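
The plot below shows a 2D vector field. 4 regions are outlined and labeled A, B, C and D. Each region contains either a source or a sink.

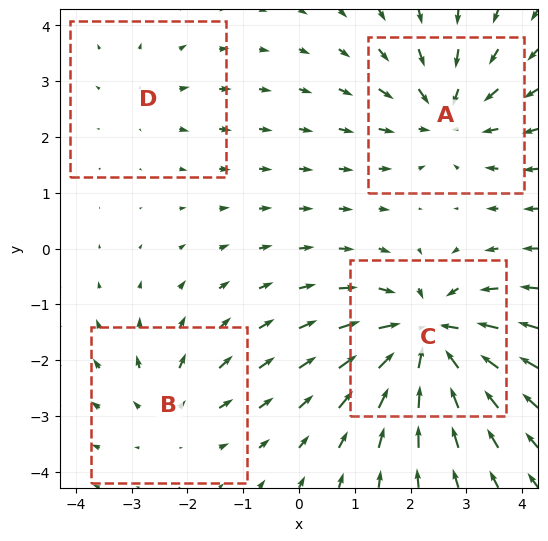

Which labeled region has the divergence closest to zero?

D

Divergence at each region's feature centre — A: about -5, B: about +3, C: about -7, D: about +2. Region D is closest to zero.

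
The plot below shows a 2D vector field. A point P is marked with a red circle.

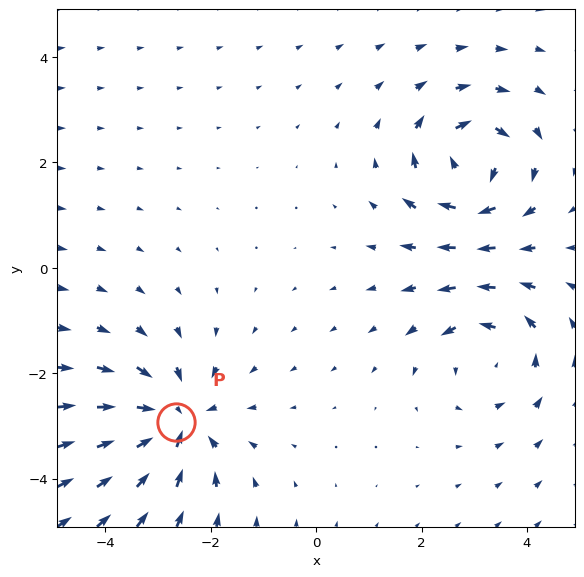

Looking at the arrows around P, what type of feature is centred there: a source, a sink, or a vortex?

At P (-2.7, -2.9) the arrows converge inward. Divergence about -4, curl ≈0 — negative divergence with near-zero curl is a sink.

sink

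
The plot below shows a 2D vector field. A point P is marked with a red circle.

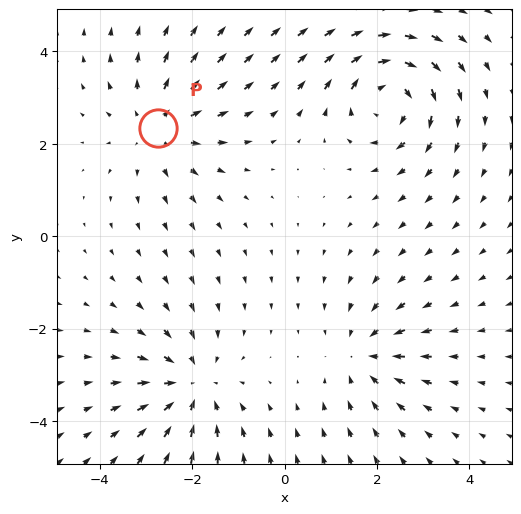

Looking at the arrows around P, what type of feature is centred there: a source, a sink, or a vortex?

source

At P (-2.7, 2.4) the arrows spread outward. Divergence about +3, curl ≈0 — positive divergence with near-zero curl is a source.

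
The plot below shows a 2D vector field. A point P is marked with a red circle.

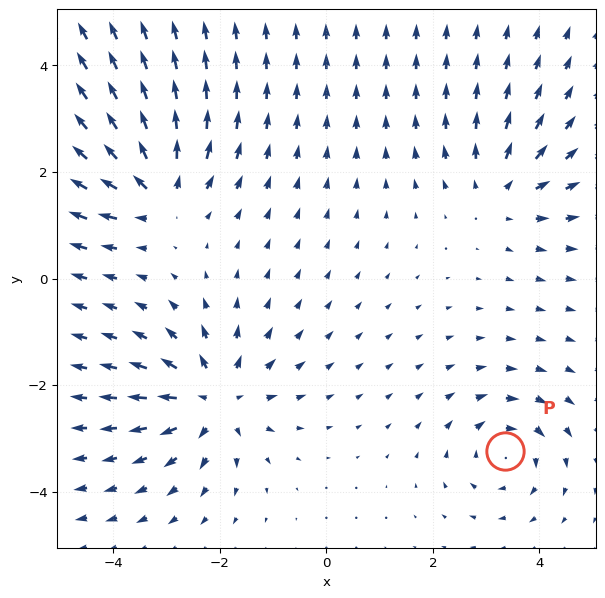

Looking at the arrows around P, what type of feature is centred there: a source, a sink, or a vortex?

vortex

At P (3.3, -3.2) the arrows circulate clockwise. Divergence ≈0, curl about -4 — near-zero divergence with nonzero curl is a vortex.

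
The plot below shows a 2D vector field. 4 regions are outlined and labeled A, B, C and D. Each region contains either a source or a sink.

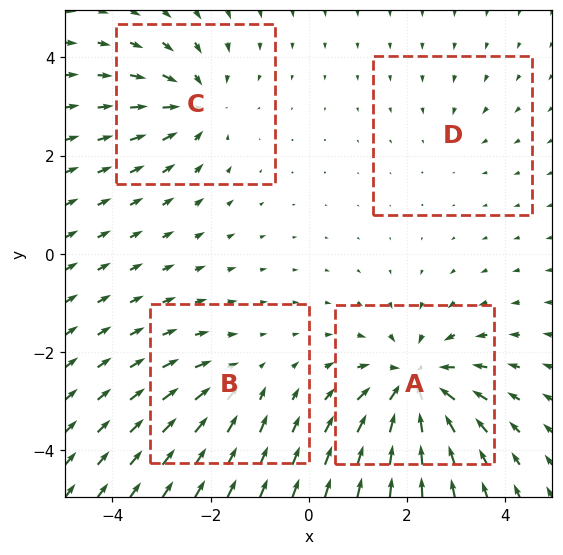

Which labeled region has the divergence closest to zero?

Divergence at each region's feature centre — A: about -7, B: about -3, C: about -5, D: about -2. Region D is closest to zero.

D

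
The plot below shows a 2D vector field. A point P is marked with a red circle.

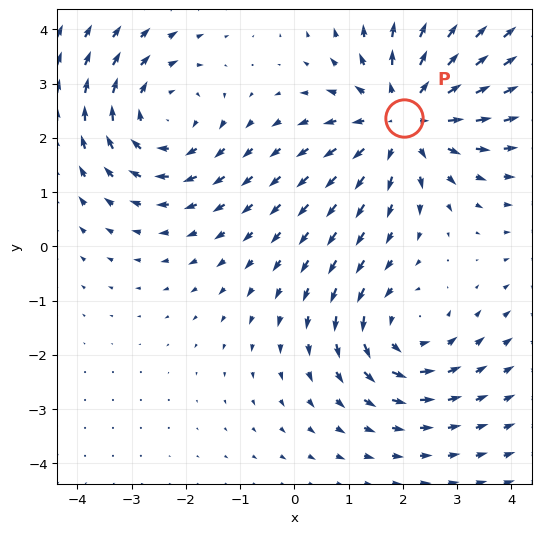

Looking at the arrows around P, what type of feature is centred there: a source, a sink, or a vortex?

At P (2.0, 2.4) the arrows spread outward. Divergence about +3, curl ≈0 — positive divergence with near-zero curl is a source.

source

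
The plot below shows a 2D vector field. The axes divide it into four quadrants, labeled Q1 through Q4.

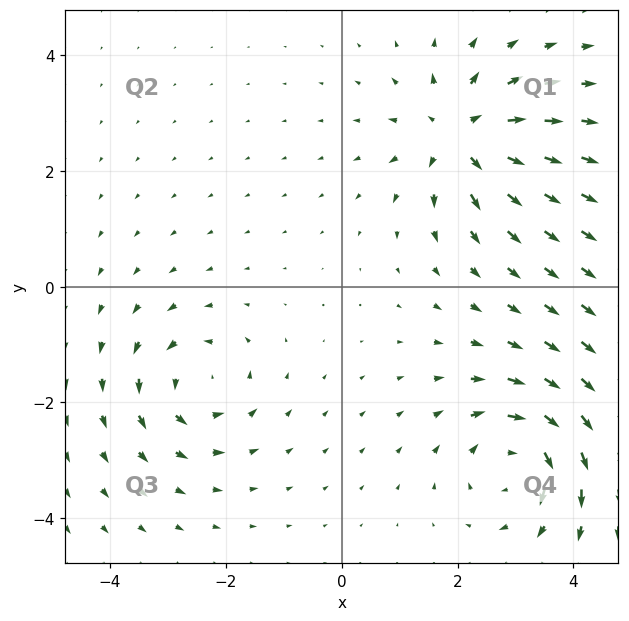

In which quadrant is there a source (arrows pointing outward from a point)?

Q1

The source sits at approximately (2.1, 2.6), which lies in quadrant Q1. The divergence there is about +6, positive as expected for a source.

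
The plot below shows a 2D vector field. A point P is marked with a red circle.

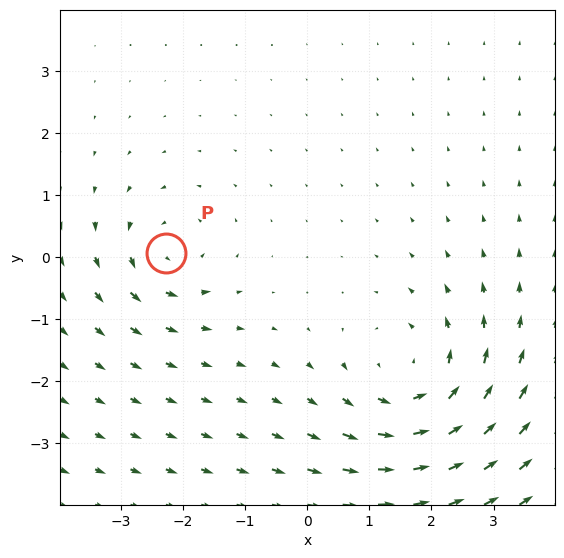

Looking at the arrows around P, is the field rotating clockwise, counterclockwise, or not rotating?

counterclockwise

Near P at (-2.3, 0.1) the arrows circulate counterclockwise. The curl (z-component) there is about +4; positive curl means counterclockwise rotation.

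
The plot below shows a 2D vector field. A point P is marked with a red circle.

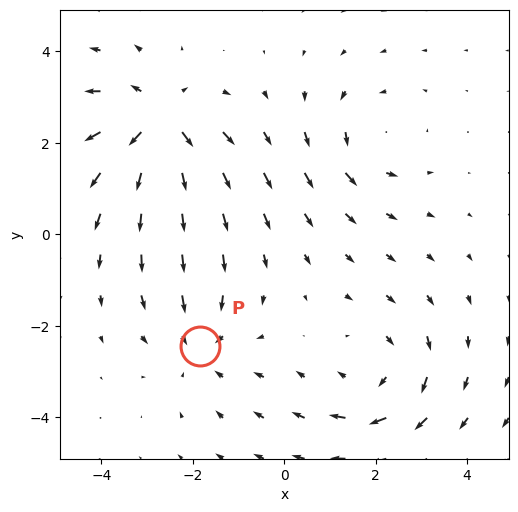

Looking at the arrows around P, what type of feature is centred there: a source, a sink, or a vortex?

sink

At P (-1.8, -2.4) the arrows converge inward. Divergence about -3, curl ≈0 — negative divergence with near-zero curl is a sink.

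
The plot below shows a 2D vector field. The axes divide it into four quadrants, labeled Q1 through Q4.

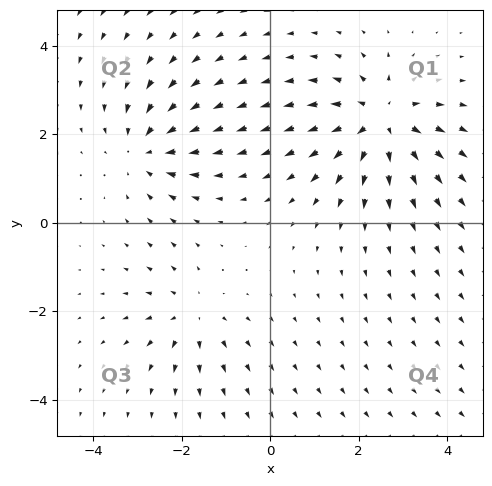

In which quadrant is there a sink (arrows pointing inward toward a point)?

The sink sits at approximately (-2.8, 1.6), which lies in quadrant Q2. The divergence there is about -4, negative as expected for a sink.

Q2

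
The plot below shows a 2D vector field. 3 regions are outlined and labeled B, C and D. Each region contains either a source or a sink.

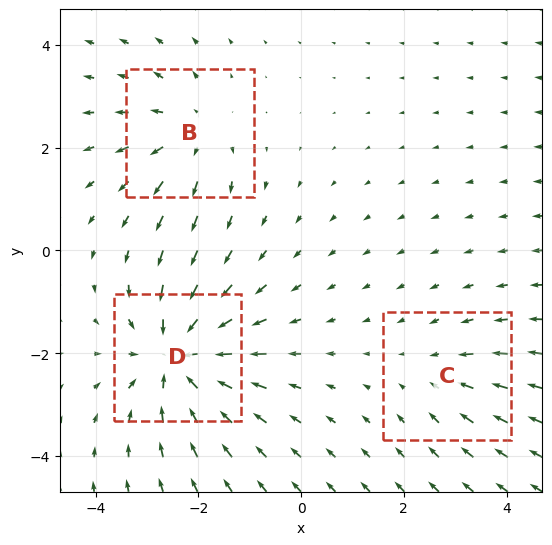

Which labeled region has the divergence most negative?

D

Divergence at each region's feature centre — B: about +3, C: about -2, D: about -5. Region D is most negative.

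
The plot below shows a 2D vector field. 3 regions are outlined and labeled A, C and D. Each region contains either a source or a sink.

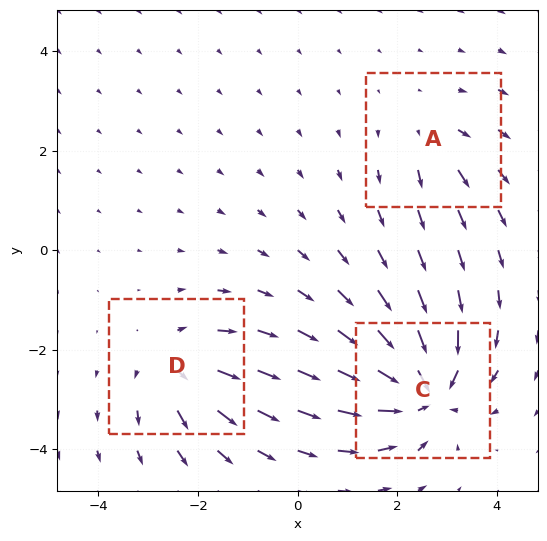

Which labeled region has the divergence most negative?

C

Divergence at each region's feature centre — A: about +2, C: about -6, D: about +4. Region C is most negative.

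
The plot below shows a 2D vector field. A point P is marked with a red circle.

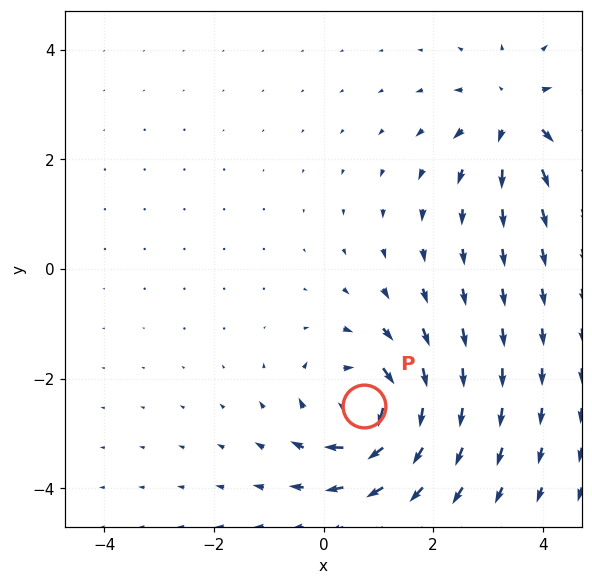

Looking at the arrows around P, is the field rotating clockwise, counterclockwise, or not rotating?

clockwise

Near P at (0.7, -2.5) the arrows circulate clockwise. The curl (z-component) there is about -4; negative curl means clockwise rotation.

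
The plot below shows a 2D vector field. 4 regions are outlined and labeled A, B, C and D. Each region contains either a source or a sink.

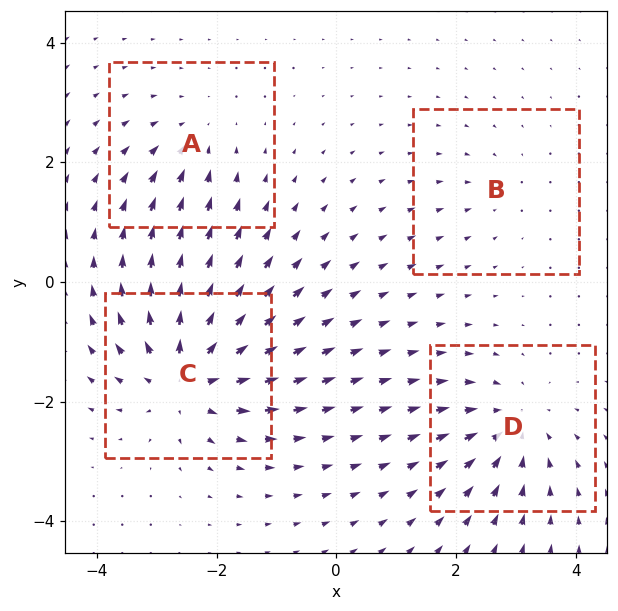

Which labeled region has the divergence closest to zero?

B

Divergence at each region's feature centre — A: about -4, B: about -2, C: about +8, D: about -5. Region B is closest to zero.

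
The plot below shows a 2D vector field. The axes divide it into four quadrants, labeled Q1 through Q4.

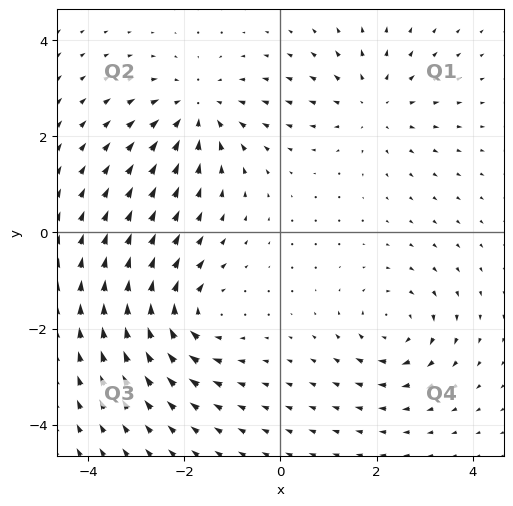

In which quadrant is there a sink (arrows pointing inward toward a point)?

The sink sits at approximately (-1.7, 2.5), which lies in quadrant Q2. The divergence there is about -3, negative as expected for a sink.

Q2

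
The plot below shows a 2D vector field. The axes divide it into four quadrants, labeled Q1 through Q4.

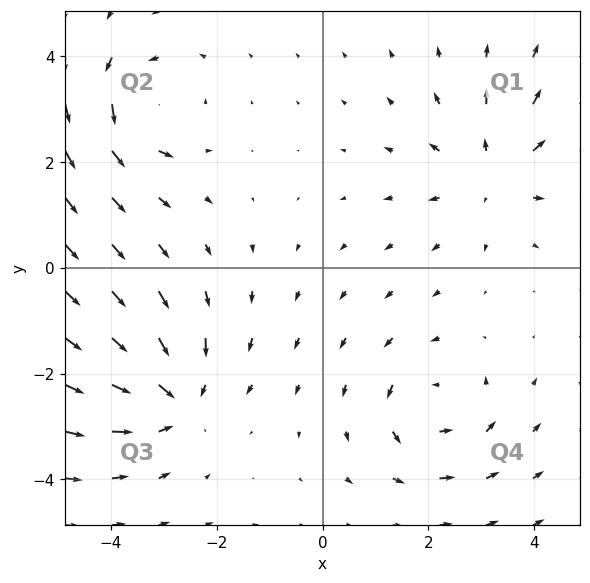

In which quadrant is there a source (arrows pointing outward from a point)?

The source sits at approximately (3.2, 1.8), which lies in quadrant Q1. The divergence there is about +4, positive as expected for a source.

Q1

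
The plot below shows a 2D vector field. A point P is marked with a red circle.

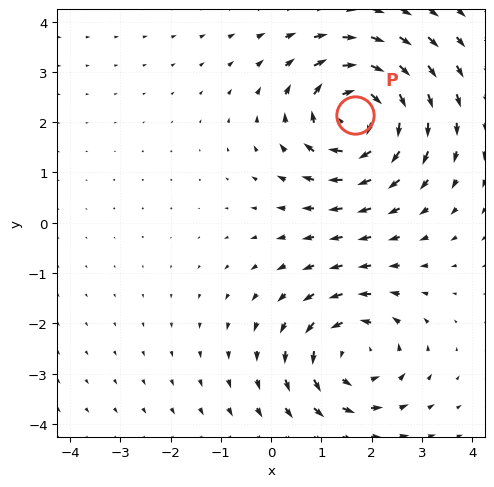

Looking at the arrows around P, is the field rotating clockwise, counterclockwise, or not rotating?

Near P at (1.7, 2.1) the arrows circulate clockwise. The curl (z-component) there is about -4; negative curl means clockwise rotation.

clockwise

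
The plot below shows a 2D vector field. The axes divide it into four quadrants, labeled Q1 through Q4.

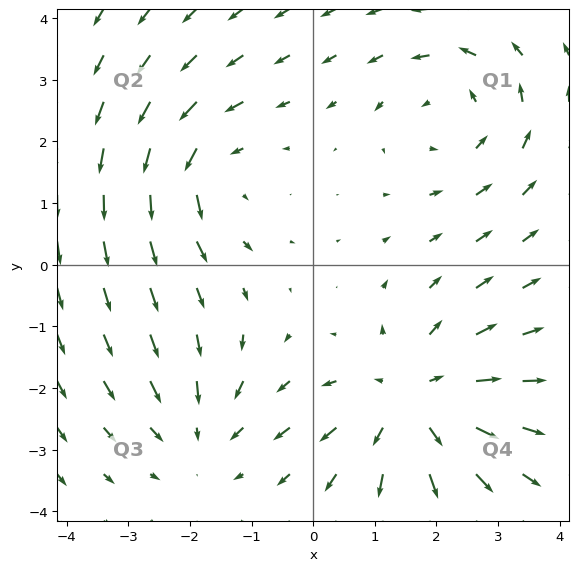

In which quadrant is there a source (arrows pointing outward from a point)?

Q4

The source sits at approximately (1.6, -2.2), which lies in quadrant Q4. The divergence there is about +3, positive as expected for a source.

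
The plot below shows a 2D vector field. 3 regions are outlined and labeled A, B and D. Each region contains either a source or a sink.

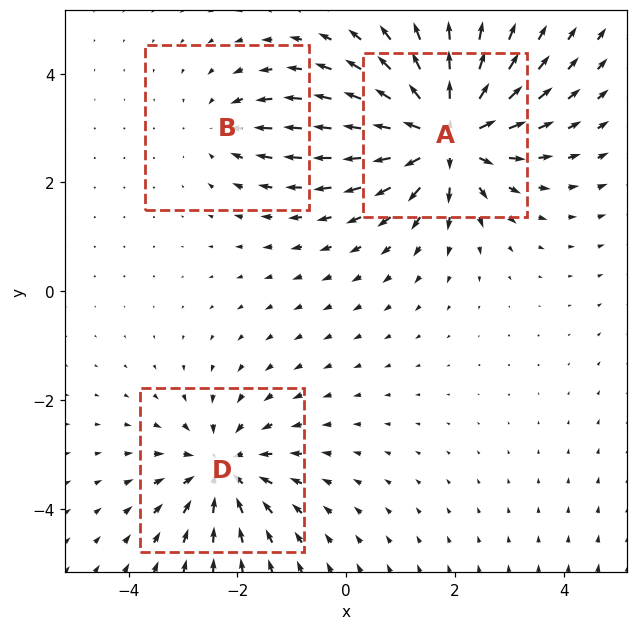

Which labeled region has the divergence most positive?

A

Divergence at each region's feature centre — A: about +5, B: about -2, D: about -3. Region A is most positive.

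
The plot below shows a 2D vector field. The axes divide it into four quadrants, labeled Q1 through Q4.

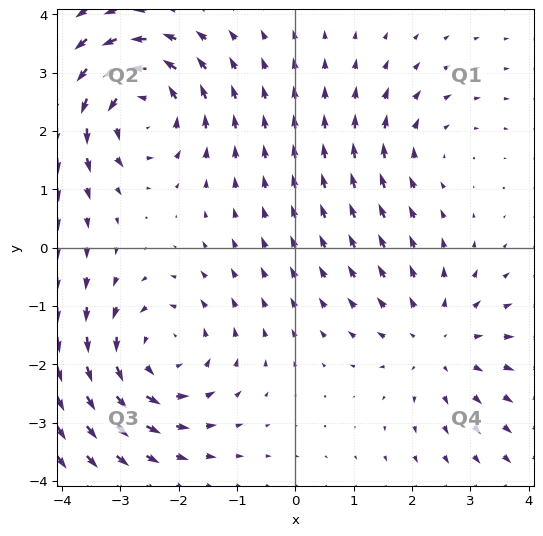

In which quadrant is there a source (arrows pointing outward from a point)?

The source sits at approximately (2.4, -1.6), which lies in quadrant Q4. The divergence there is about +3, positive as expected for a source.

Q4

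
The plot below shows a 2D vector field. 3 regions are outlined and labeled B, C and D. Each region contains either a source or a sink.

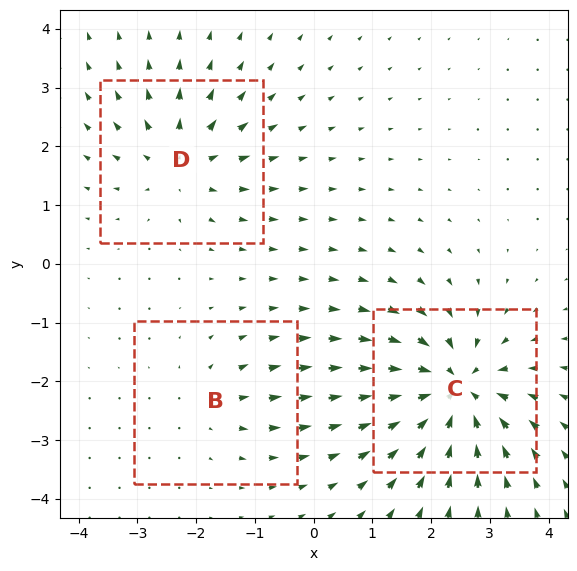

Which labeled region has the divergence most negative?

C

Divergence at each region's feature centre — B: about +2, C: about -6, D: about +4. Region C is most negative.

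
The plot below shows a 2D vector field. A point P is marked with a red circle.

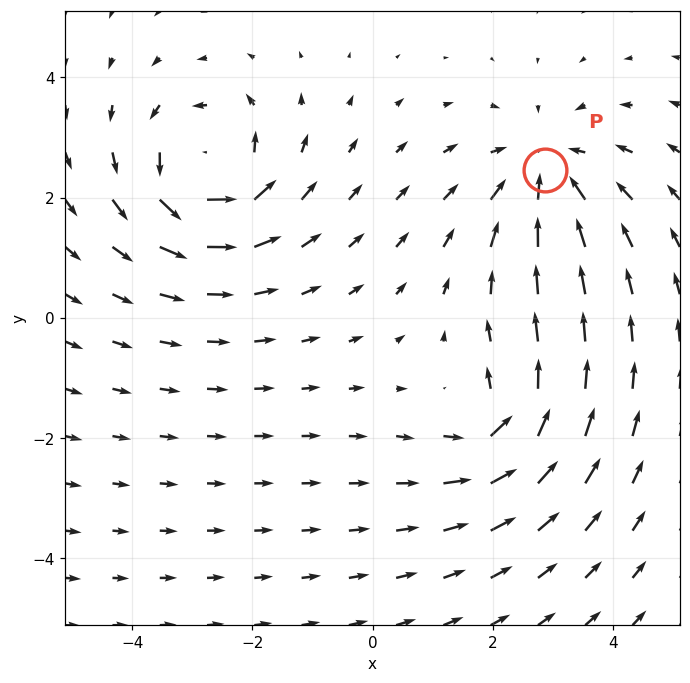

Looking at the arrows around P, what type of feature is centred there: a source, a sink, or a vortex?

sink

At P (2.9, 2.5) the arrows converge inward. Divergence about -3, curl ≈0 — negative divergence with near-zero curl is a sink.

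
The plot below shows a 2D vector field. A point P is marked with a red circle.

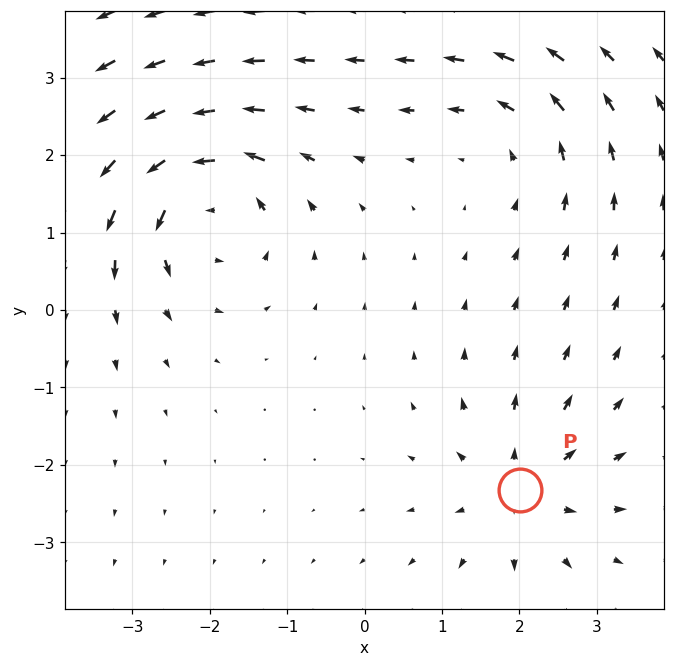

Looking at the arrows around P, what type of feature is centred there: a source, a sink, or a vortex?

At P (2.0, -2.3) the arrows spread outward. Divergence about +4, curl ≈0 — positive divergence with near-zero curl is a source.

source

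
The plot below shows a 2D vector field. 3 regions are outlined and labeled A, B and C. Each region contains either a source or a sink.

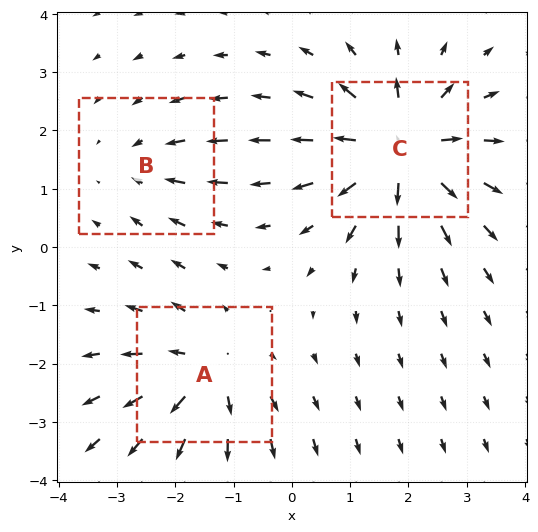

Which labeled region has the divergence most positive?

C

Divergence at each region's feature centre — A: about +4, B: about -2, C: about +6. Region C is most positive.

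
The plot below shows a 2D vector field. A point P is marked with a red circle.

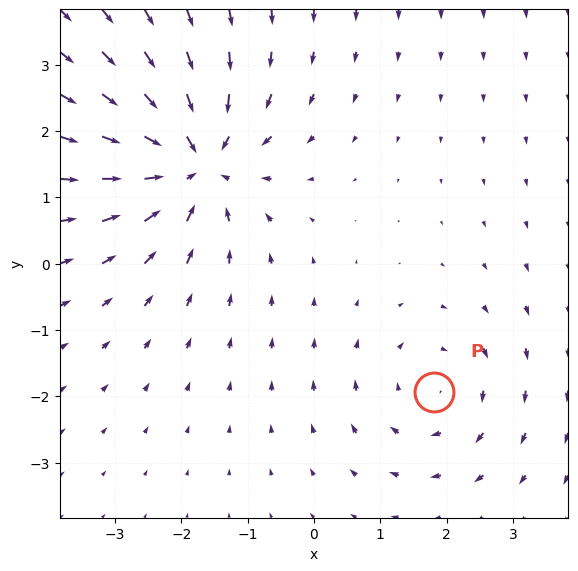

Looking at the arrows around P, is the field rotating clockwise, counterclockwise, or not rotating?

clockwise

Near P at (1.8, -1.9) the arrows circulate clockwise. The curl (z-component) there is about -3; negative curl means clockwise rotation.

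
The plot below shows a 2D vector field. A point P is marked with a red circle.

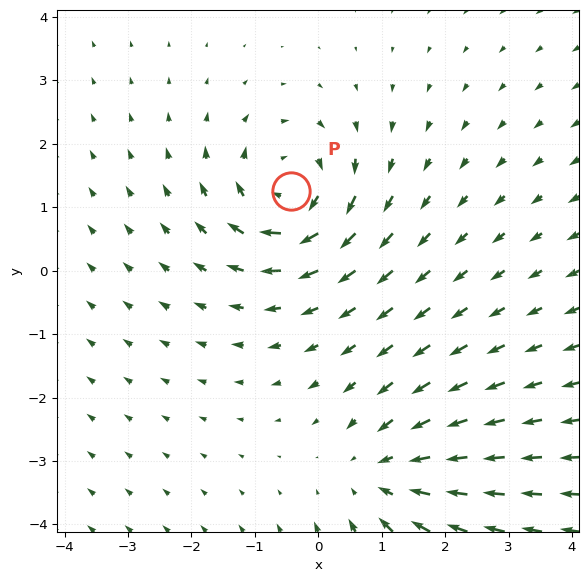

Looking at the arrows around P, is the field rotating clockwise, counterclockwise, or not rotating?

clockwise

Near P at (-0.4, 1.3) the arrows circulate clockwise. The curl (z-component) there is about -4; negative curl means clockwise rotation.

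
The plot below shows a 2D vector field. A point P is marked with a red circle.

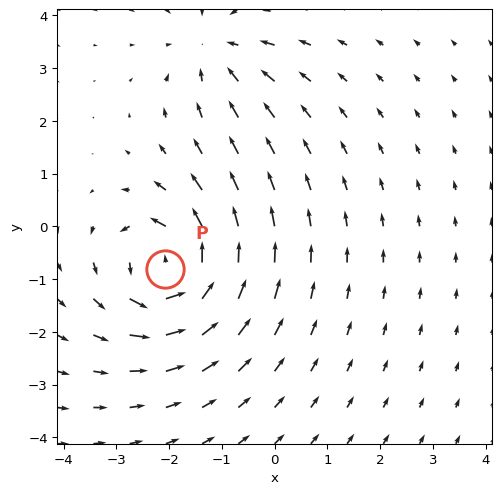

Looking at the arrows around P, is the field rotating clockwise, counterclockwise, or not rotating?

Near P at (-2.1, -0.8) the arrows circulate counterclockwise. The curl (z-component) there is about +6; positive curl means counterclockwise rotation.

counterclockwise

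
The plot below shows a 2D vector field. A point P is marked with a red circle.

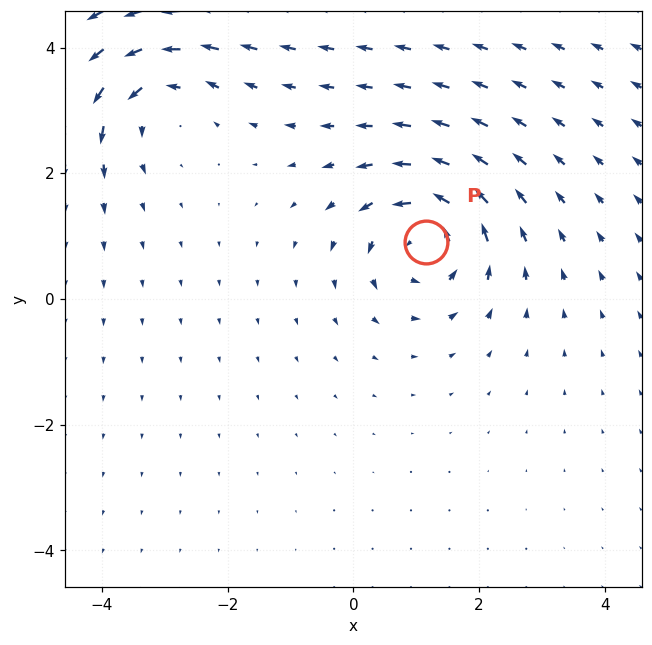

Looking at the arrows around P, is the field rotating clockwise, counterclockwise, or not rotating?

Near P at (1.2, 0.9) the arrows circulate counterclockwise. The curl (z-component) there is about +5; positive curl means counterclockwise rotation.

counterclockwise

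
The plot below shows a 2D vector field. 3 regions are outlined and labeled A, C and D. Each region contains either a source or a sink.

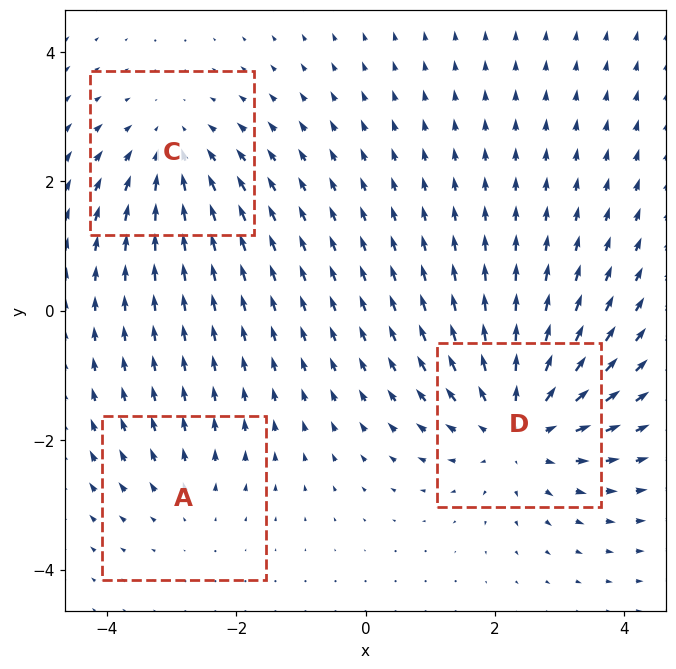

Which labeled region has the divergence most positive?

Divergence at each region's feature centre — A: about +2, C: about -3, D: about +4. Region D is most positive.

D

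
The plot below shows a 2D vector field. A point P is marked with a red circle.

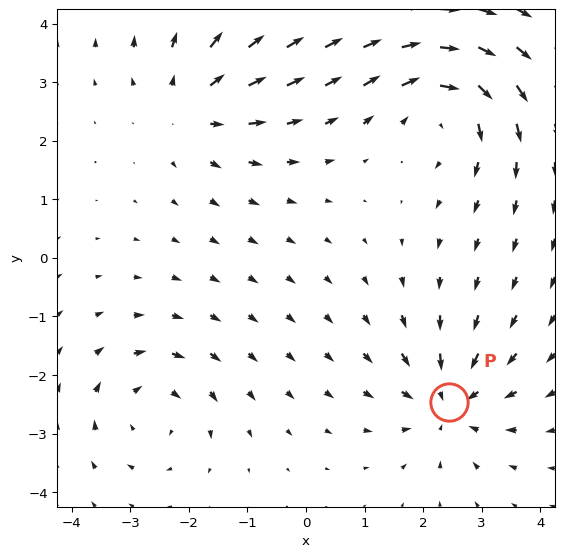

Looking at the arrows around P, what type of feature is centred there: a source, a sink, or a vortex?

sink

At P (2.4, -2.5) the arrows converge inward. Divergence about -4, curl ≈0 — negative divergence with near-zero curl is a sink.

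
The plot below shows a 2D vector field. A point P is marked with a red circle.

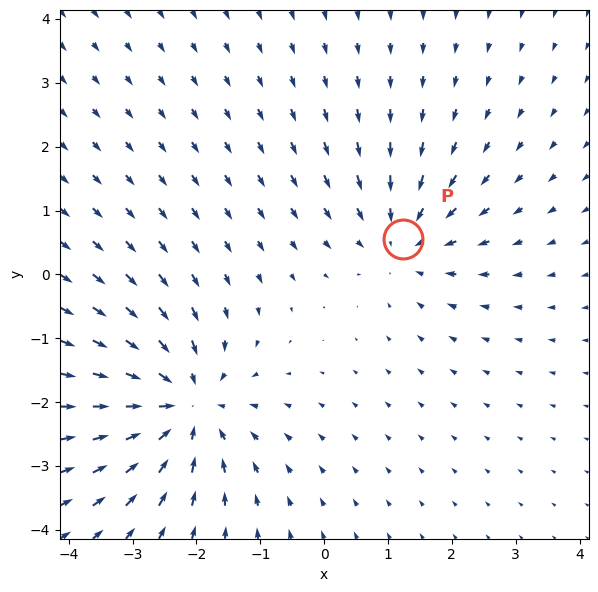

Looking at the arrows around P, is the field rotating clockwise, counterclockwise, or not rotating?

not rotating

Near P at (1.2, 0.5) the arrows show no circulation. The curl there is ≈0.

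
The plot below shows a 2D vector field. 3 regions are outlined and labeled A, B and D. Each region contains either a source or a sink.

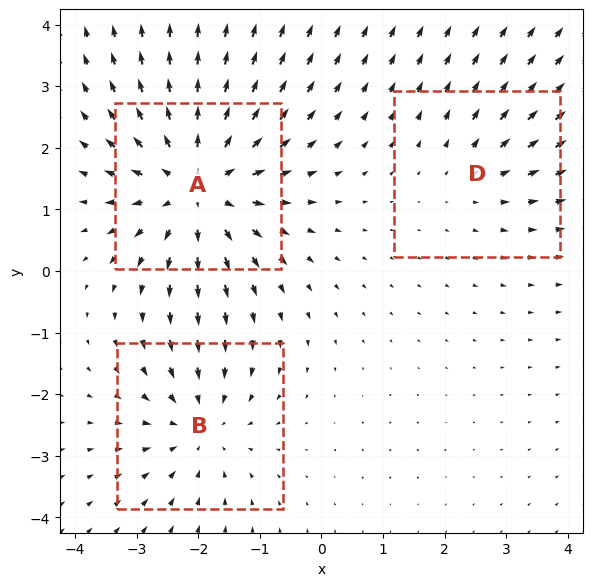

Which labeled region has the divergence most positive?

Divergence at each region's feature centre — A: about +5, B: about -3, D: about +2. Region A is most positive.

A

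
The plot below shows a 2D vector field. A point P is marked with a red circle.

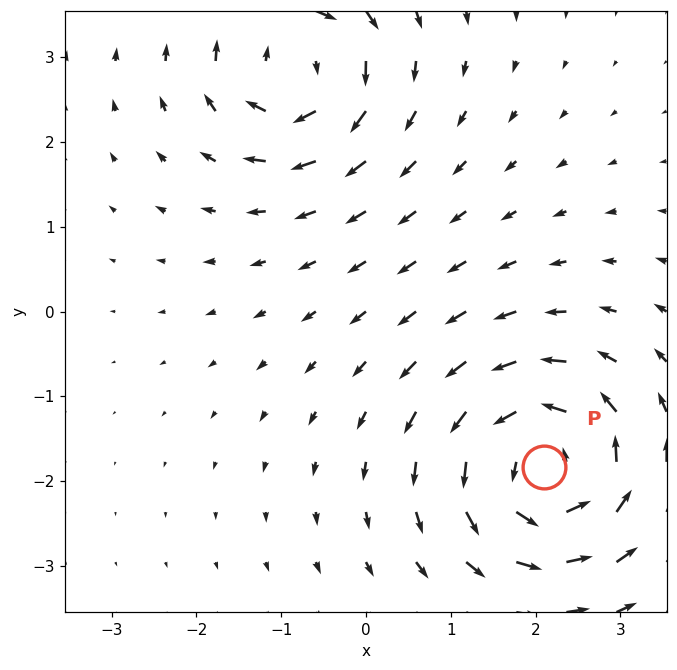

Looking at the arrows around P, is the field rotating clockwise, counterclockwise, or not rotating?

Near P at (2.1, -1.8) the arrows circulate counterclockwise. The curl (z-component) there is about +5; positive curl means counterclockwise rotation.

counterclockwise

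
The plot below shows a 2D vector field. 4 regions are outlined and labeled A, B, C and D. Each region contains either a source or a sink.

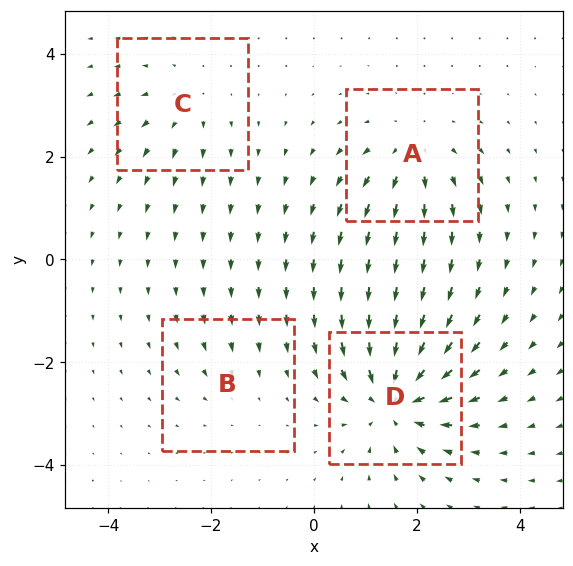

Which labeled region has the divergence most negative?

Divergence at each region's feature centre — A: about +5, B: about -2, C: about +3, D: about -8. Region D is most negative.

D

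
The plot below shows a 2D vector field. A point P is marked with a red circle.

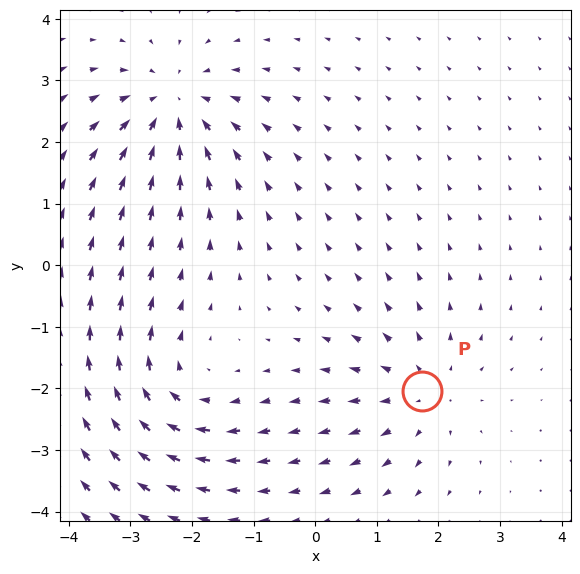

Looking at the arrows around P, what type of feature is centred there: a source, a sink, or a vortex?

At P (1.7, -2.0) the arrows spread outward. Divergence about +3, curl ≈0 — positive divergence with near-zero curl is a source.

source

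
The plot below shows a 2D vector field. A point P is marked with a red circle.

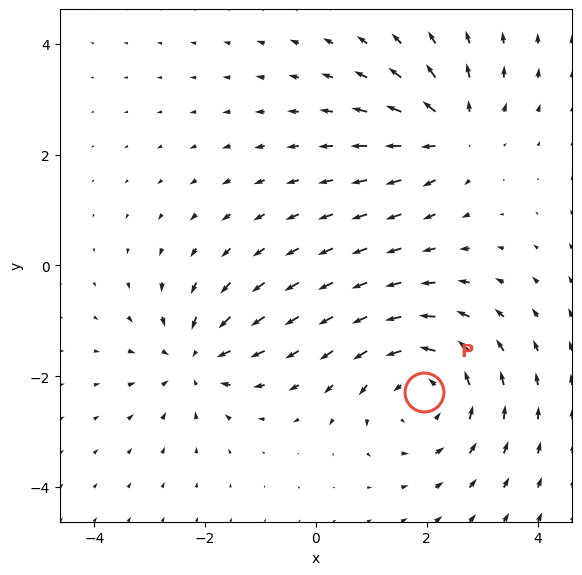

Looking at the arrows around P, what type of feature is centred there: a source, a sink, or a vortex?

vortex

At P (2.0, -2.3) the arrows circulate counterclockwise. Divergence ≈0, curl about +4 — near-zero divergence with nonzero curl is a vortex.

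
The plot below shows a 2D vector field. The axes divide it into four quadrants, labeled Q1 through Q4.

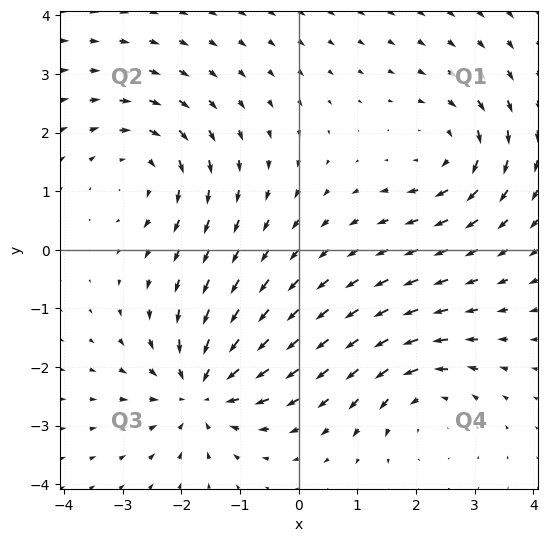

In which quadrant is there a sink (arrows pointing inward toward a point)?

The sink sits at approximately (-1.7, -2.4), which lies in quadrant Q3. The divergence there is about -4, negative as expected for a sink.

Q3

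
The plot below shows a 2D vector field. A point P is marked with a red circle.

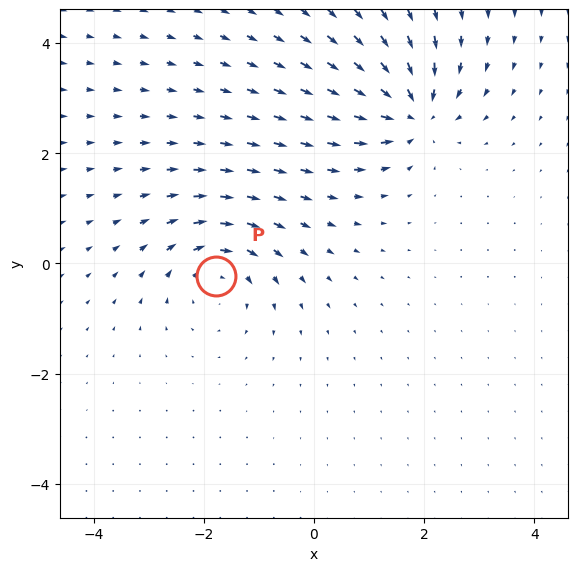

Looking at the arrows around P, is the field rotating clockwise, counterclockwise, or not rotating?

Near P at (-1.8, -0.2) the arrows circulate clockwise. The curl (z-component) there is about -5; negative curl means clockwise rotation.

clockwise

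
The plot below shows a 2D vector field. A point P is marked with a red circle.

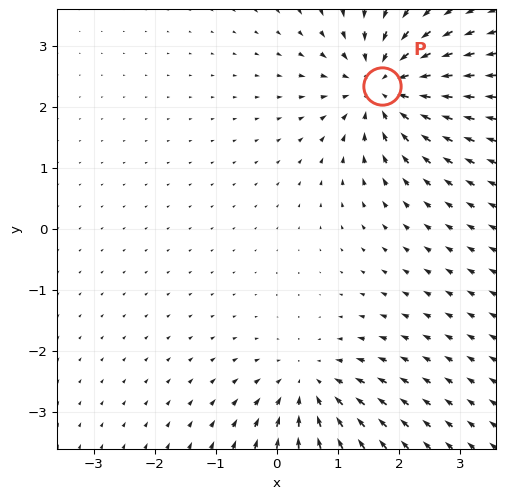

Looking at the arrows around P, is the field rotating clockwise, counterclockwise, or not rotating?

Near P at (1.7, 2.3) the arrows show no circulation. The curl there is ≈0.

not rotating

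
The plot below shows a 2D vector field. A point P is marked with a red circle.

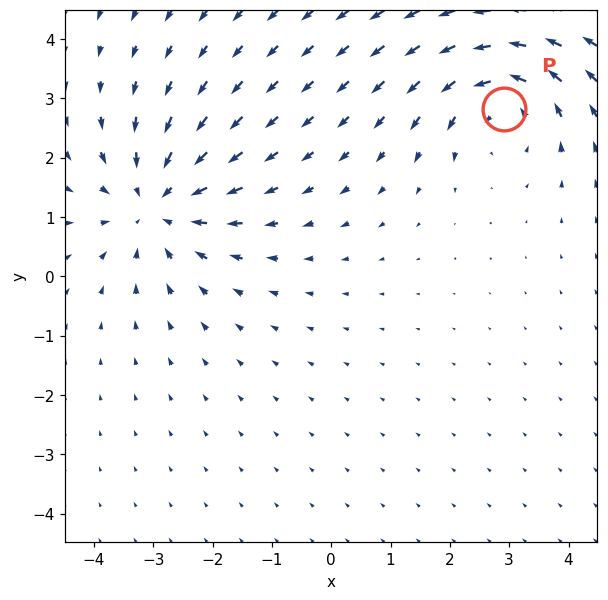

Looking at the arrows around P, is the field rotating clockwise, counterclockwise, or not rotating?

counterclockwise

Near P at (2.9, 2.8) the arrows circulate counterclockwise. The curl (z-component) there is about +3; positive curl means counterclockwise rotation.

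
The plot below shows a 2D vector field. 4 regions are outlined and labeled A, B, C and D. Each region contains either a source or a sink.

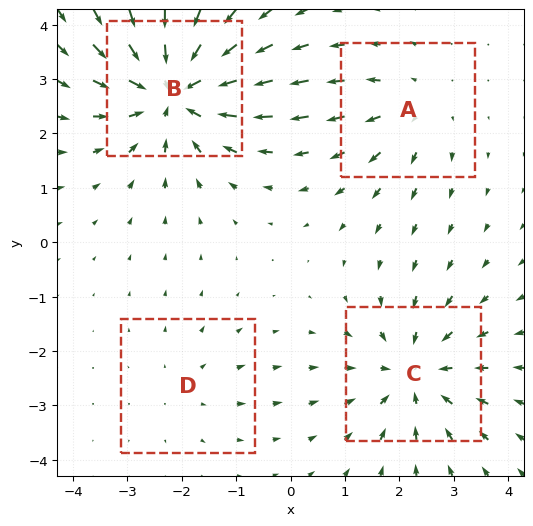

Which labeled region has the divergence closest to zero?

D

Divergence at each region's feature centre — A: about +3, B: about -7, C: about -5, D: about +2. Region D is closest to zero.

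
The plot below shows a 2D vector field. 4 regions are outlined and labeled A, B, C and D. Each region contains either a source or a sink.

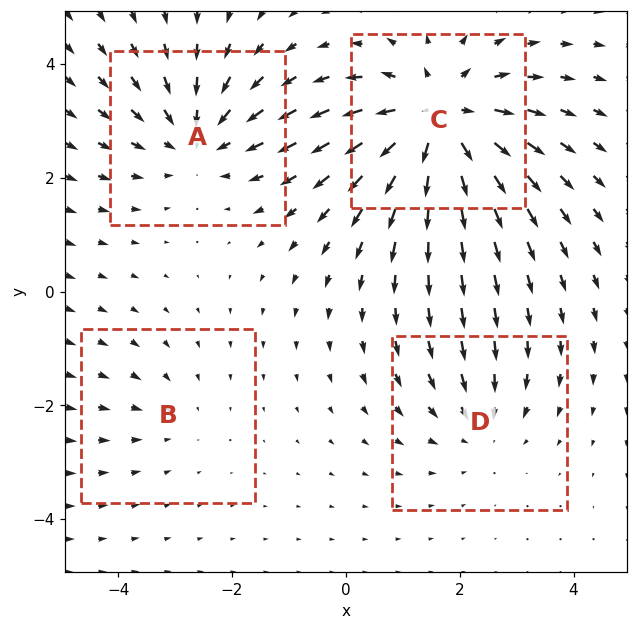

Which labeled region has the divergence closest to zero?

Divergence at each region's feature centre — A: about -4, B: about -2, C: about +6, D: about -3. Region B is closest to zero.

B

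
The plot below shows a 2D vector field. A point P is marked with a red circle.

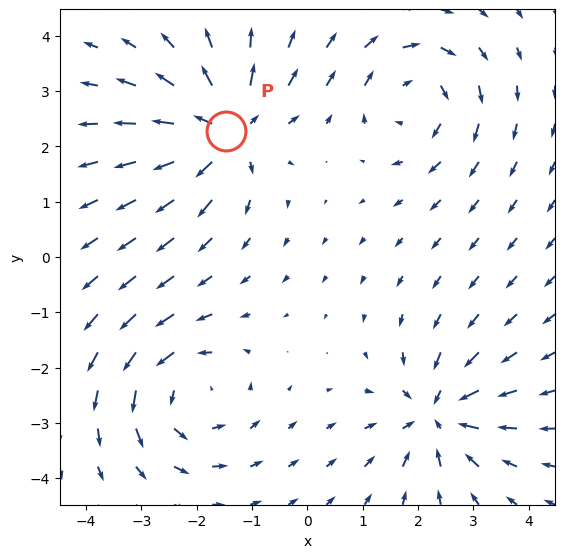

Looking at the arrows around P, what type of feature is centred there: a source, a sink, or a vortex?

source

At P (-1.5, 2.3) the arrows spread outward. Divergence about +6, curl ≈0 — positive divergence with near-zero curl is a source.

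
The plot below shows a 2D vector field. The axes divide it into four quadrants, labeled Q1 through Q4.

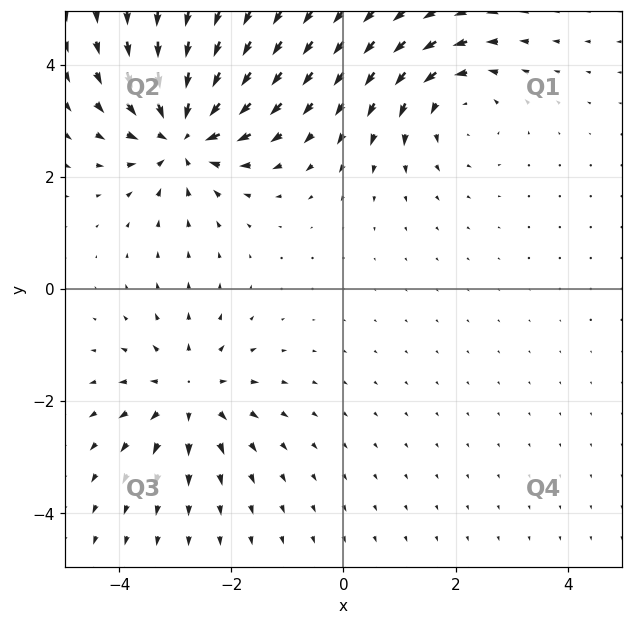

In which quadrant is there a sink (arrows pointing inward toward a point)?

The sink sits at approximately (-2.9, 2.8), which lies in quadrant Q2. The divergence there is about -5, negative as expected for a sink.

Q2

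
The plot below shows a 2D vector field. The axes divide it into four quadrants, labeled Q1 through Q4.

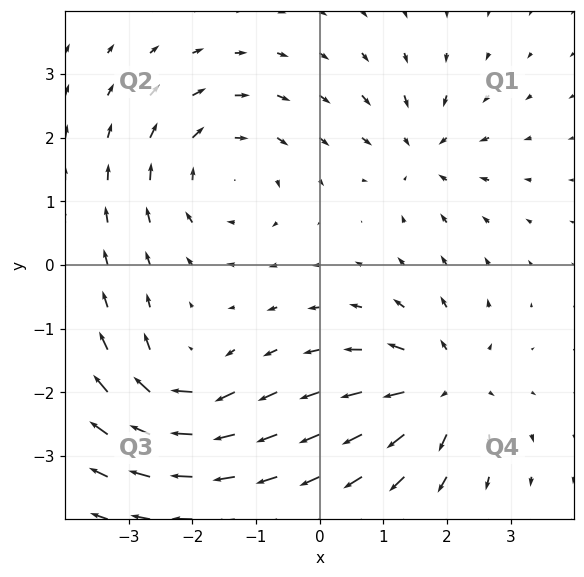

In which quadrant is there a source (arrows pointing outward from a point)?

The source sits at approximately (1.9, -1.9), which lies in quadrant Q4. The divergence there is about +6, positive as expected for a source.

Q4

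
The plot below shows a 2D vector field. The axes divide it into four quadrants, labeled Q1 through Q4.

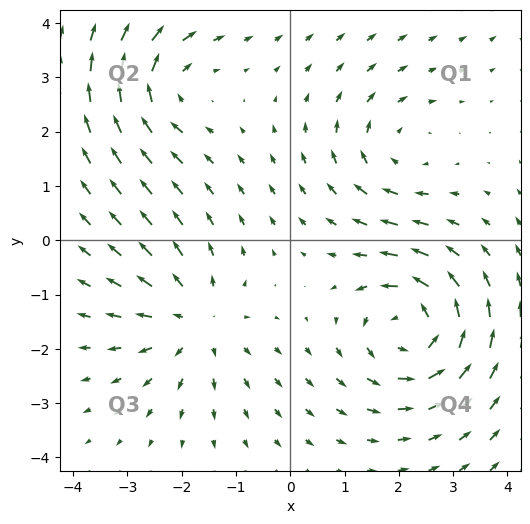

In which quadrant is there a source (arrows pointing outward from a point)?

The source sits at approximately (-1.8, -1.5), which lies in quadrant Q3. The divergence there is about +4, positive as expected for a source.

Q3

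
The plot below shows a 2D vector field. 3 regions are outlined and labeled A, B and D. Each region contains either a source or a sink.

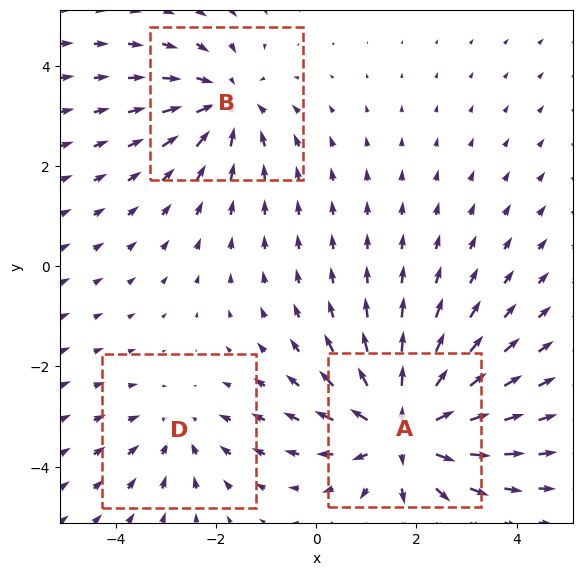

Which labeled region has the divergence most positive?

A

Divergence at each region's feature centre — A: about +4, B: about -3, D: about -2. Region A is most positive.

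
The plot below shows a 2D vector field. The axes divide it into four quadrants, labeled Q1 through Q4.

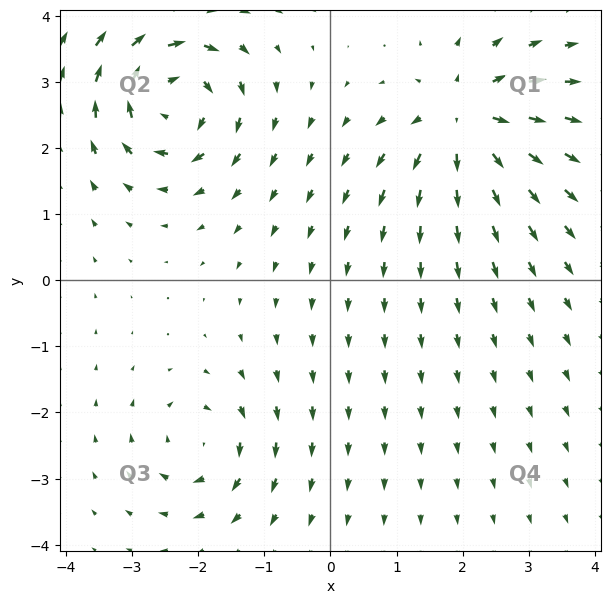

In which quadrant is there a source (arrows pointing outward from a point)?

Q1

The source sits at approximately (2.0, 2.4), which lies in quadrant Q1. The divergence there is about +6, positive as expected for a source.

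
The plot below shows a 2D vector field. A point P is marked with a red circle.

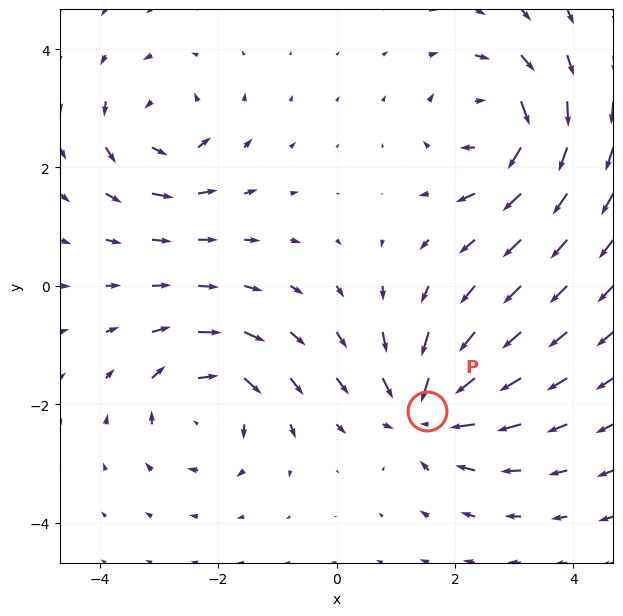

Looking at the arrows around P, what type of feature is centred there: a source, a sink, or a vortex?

sink

At P (1.5, -2.1) the arrows converge inward. Divergence about -5, curl ≈0 — negative divergence with near-zero curl is a sink.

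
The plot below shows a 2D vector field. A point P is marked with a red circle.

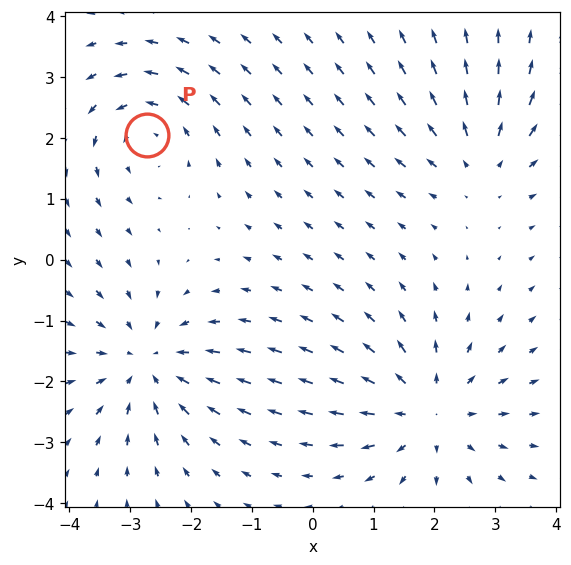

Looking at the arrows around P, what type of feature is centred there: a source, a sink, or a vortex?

At P (-2.7, 2.0) the arrows circulate counterclockwise. Divergence ≈0, curl about +3 — near-zero divergence with nonzero curl is a vortex.

vortex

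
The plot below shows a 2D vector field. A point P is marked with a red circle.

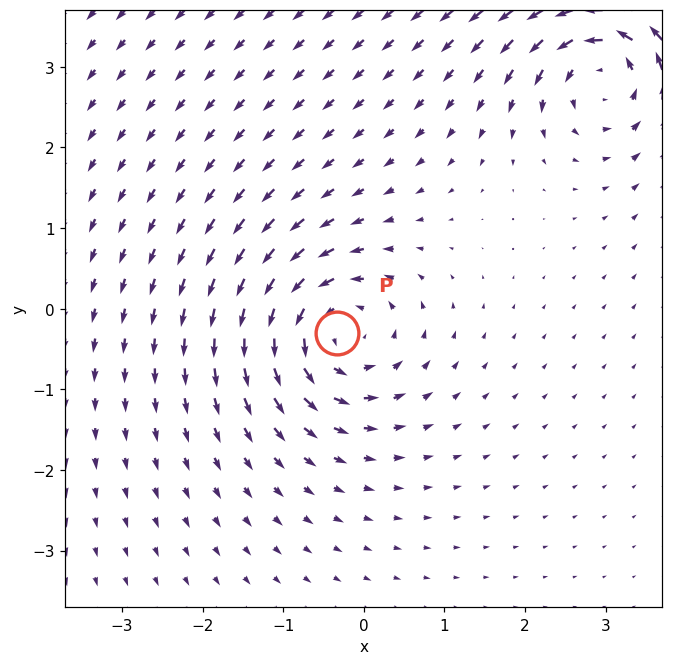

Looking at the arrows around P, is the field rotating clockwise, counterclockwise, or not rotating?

Near P at (-0.3, -0.3) the arrows circulate counterclockwise. The curl (z-component) there is about +6; positive curl means counterclockwise rotation.

counterclockwise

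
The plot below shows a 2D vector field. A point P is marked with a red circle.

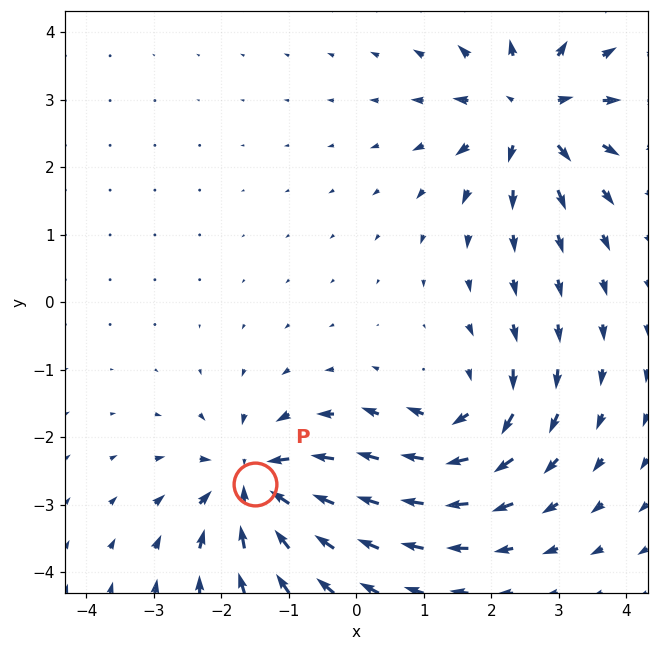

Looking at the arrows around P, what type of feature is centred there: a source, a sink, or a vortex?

sink

At P (-1.5, -2.7) the arrows converge inward. Divergence about -6, curl ≈0 — negative divergence with near-zero curl is a sink.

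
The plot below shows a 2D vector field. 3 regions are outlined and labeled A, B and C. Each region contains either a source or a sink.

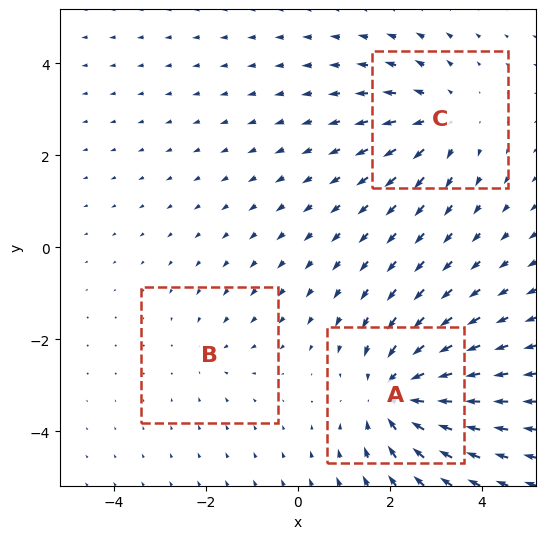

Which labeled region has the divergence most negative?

Divergence at each region's feature centre — A: about -5, B: about -2, C: about +3. Region A is most negative.

A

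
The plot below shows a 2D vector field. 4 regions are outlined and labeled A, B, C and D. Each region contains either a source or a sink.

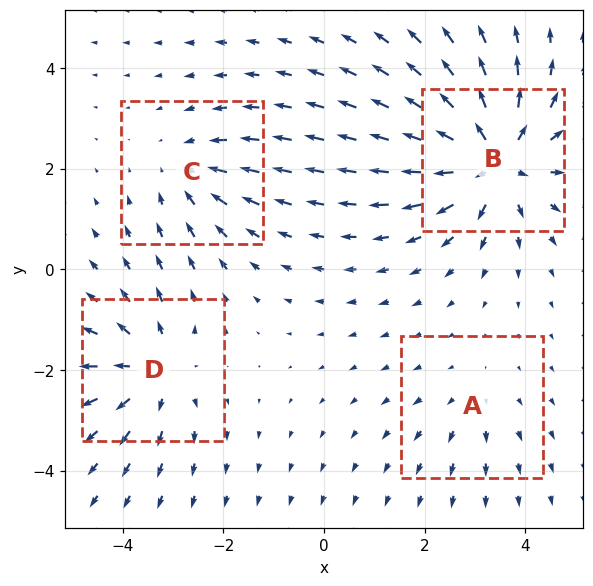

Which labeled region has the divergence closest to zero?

A

Divergence at each region's feature centre — A: about +2, B: about +7, C: about -3, D: about +4. Region A is closest to zero.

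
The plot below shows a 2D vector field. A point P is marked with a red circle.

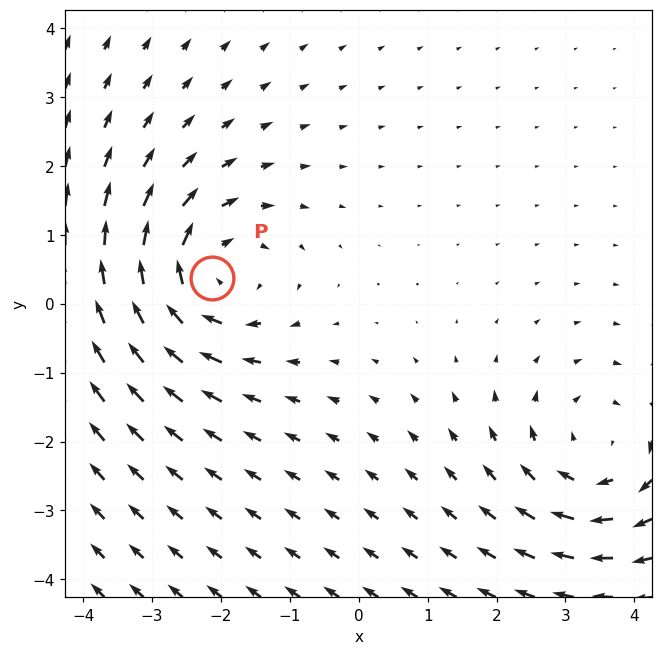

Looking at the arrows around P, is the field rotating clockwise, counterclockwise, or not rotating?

clockwise

Near P at (-2.1, 0.4) the arrows circulate clockwise. The curl (z-component) there is about -4; negative curl means clockwise rotation.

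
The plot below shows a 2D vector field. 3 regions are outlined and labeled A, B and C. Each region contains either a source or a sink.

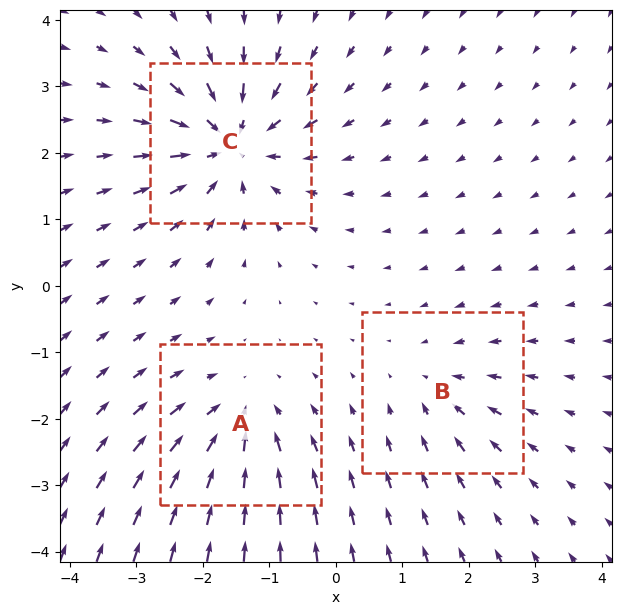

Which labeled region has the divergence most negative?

C

Divergence at each region's feature centre — A: about -4, B: about -2, C: about -5. Region C is most negative.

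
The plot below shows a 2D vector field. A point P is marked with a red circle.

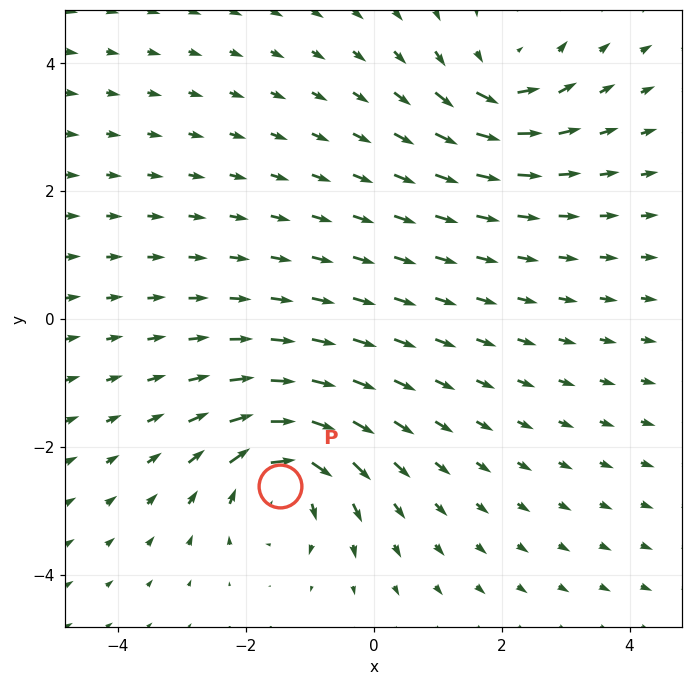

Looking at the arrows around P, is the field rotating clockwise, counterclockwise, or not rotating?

clockwise

Near P at (-1.5, -2.6) the arrows circulate clockwise. The curl (z-component) there is about -5; negative curl means clockwise rotation.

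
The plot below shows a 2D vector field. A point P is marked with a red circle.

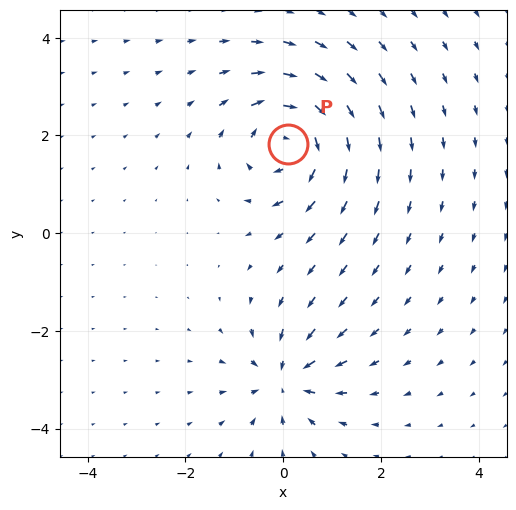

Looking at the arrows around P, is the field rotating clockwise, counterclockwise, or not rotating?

clockwise

Near P at (0.1, 1.8) the arrows circulate clockwise. The curl (z-component) there is about -5; negative curl means clockwise rotation.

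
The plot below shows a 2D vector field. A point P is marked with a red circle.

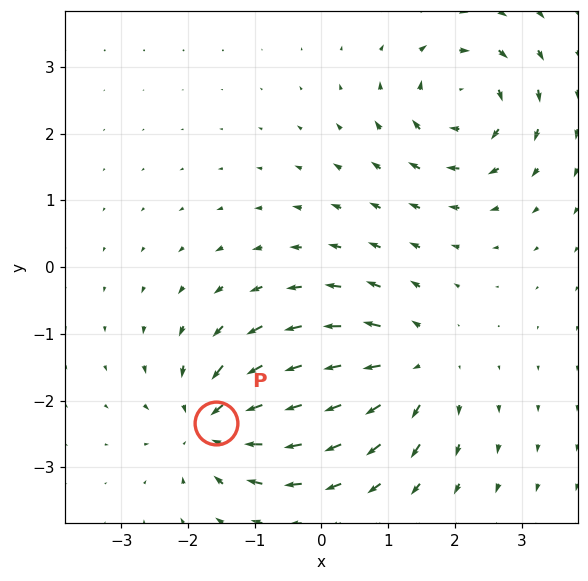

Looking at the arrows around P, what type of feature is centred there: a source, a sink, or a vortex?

sink

At P (-1.6, -2.3) the arrows converge inward. Divergence about -5, curl ≈0 — negative divergence with near-zero curl is a sink.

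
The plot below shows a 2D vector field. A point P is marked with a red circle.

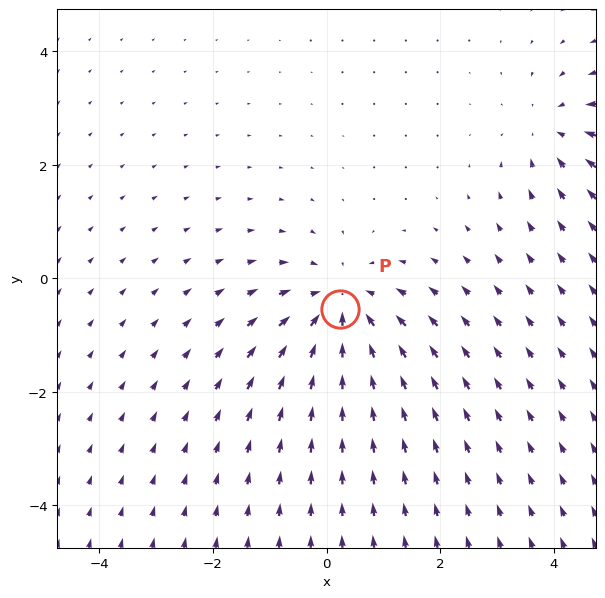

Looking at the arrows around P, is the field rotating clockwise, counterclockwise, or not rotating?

Near P at (0.2, -0.5) the arrows show no circulation. The curl there is ≈0.

not rotating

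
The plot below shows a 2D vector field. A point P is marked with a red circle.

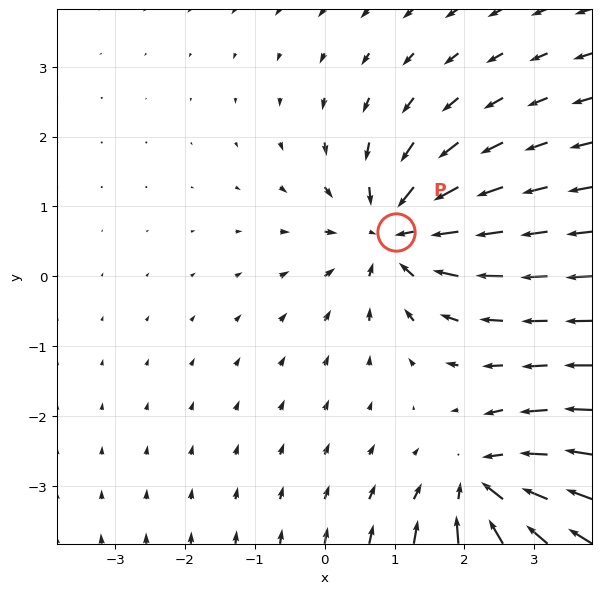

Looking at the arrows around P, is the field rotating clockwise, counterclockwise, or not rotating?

not rotating

Near P at (1.0, 0.6) the arrows show no circulation. The curl there is ≈0.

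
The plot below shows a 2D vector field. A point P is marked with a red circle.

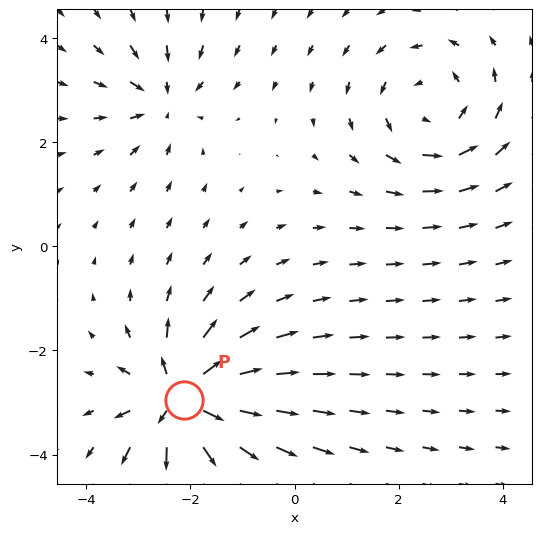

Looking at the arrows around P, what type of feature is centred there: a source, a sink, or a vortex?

source

At P (-2.1, -3.0) the arrows spread outward. Divergence about +7, curl ≈0 — positive divergence with near-zero curl is a source.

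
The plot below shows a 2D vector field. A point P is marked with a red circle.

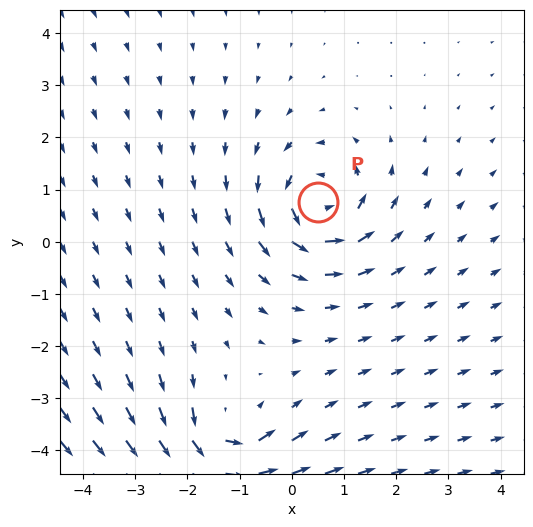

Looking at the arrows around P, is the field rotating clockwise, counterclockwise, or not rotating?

Near P at (0.5, 0.8) the arrows circulate counterclockwise. The curl (z-component) there is about +4; positive curl means counterclockwise rotation.

counterclockwise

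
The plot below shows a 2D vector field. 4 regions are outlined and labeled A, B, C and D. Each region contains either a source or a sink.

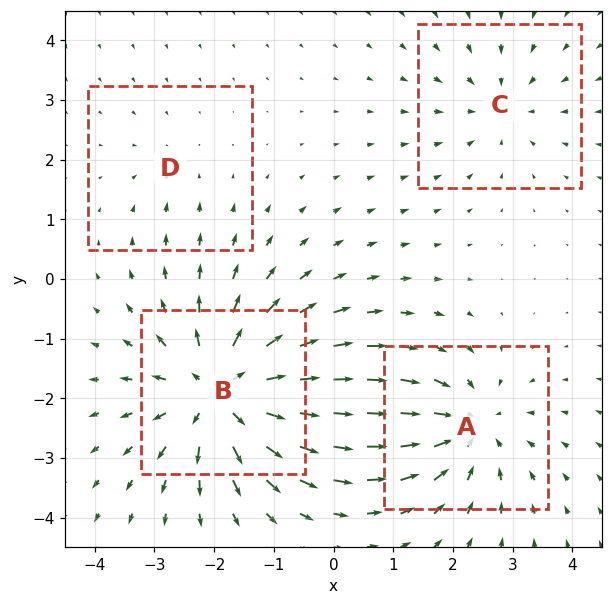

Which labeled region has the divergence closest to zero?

D

Divergence at each region's feature centre — A: about -5, B: about +7, C: about -3, D: about -2. Region D is closest to zero.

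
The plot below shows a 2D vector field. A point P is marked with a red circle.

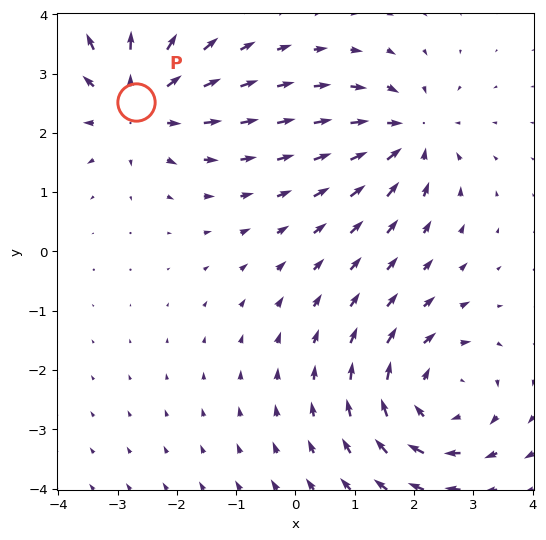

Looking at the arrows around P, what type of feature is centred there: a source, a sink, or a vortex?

At P (-2.7, 2.5) the arrows spread outward. Divergence about +4, curl ≈0 — positive divergence with near-zero curl is a source.

source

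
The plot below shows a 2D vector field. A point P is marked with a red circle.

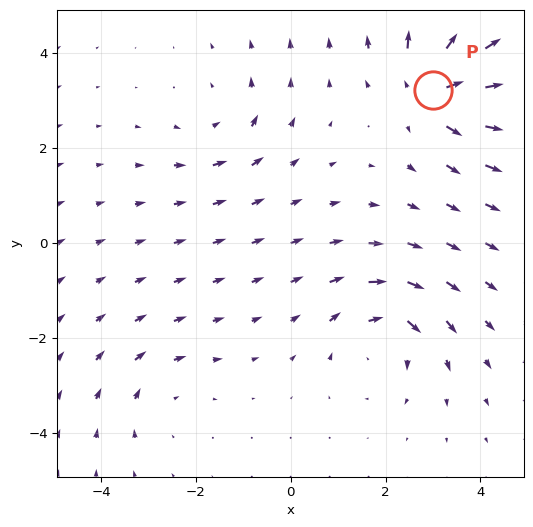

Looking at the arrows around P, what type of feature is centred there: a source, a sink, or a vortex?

At P (3.0, 3.2) the arrows spread outward. Divergence about +6, curl ≈0 — positive divergence with near-zero curl is a source.

source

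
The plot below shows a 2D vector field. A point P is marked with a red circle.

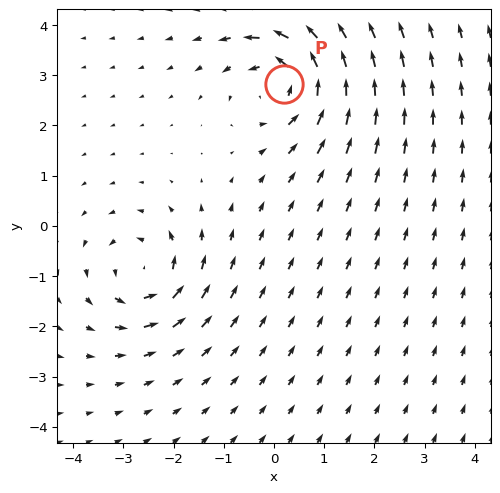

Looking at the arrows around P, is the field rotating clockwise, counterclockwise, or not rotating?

counterclockwise

Near P at (0.2, 2.8) the arrows circulate counterclockwise. The curl (z-component) there is about +5; positive curl means counterclockwise rotation.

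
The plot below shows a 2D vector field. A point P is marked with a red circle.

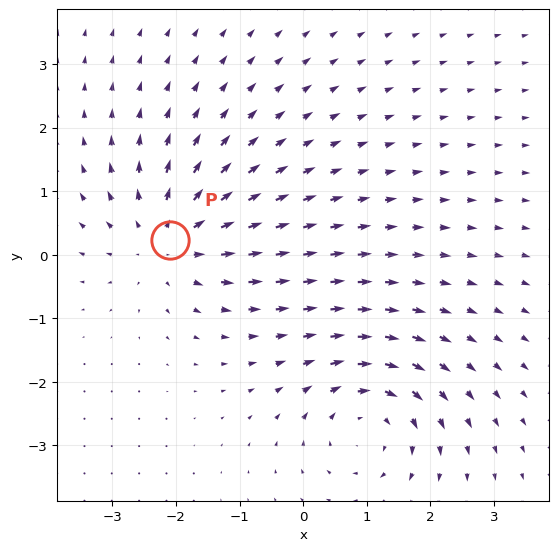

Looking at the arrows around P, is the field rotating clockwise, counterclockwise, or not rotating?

not rotating

Near P at (-2.1, 0.2) the arrows show no circulation. The curl there is ≈0.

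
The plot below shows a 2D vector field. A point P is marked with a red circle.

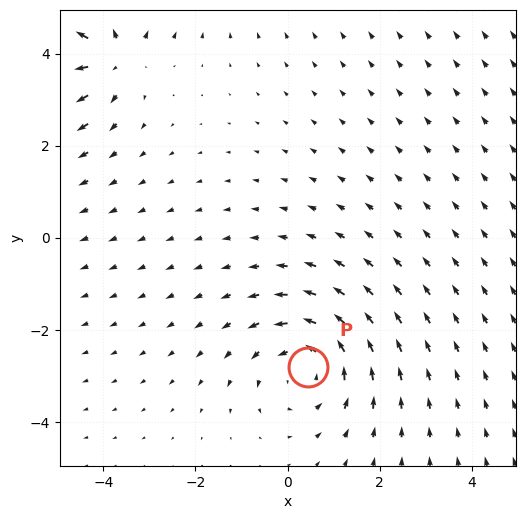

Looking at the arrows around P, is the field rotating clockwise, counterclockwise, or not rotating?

Near P at (0.4, -2.8) the arrows circulate counterclockwise. The curl (z-component) there is about +3; positive curl means counterclockwise rotation.

counterclockwise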